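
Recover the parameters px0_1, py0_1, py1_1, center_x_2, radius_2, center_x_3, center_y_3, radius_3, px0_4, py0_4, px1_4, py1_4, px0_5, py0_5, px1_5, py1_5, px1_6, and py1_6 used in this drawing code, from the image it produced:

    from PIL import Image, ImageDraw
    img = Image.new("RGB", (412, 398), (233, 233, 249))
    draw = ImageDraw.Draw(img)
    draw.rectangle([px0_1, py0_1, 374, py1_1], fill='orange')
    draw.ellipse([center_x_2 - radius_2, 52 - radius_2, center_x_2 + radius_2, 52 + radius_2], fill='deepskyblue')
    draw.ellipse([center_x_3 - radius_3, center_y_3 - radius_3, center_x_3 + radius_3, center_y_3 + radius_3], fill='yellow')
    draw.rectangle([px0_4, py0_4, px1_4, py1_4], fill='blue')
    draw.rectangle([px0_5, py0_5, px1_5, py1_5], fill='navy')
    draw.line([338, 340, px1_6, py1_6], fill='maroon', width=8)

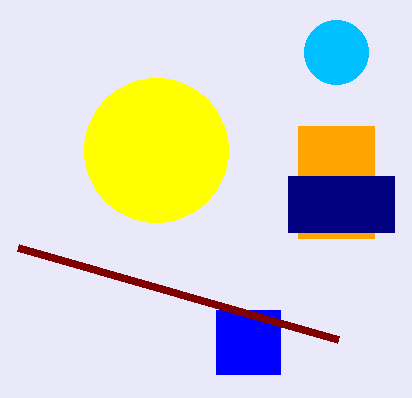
px0_1 = 298; py0_1 = 126; py1_1 = 238; center_x_2 = 336; radius_2 = 32; center_x_3 = 156; center_y_3 = 150; radius_3 = 72; px0_4 = 216; py0_4 = 310; px1_4 = 280; py1_4 = 374; px0_5 = 288; py0_5 = 176; px1_5 = 394; py1_5 = 232; px1_6 = 18; py1_6 = 248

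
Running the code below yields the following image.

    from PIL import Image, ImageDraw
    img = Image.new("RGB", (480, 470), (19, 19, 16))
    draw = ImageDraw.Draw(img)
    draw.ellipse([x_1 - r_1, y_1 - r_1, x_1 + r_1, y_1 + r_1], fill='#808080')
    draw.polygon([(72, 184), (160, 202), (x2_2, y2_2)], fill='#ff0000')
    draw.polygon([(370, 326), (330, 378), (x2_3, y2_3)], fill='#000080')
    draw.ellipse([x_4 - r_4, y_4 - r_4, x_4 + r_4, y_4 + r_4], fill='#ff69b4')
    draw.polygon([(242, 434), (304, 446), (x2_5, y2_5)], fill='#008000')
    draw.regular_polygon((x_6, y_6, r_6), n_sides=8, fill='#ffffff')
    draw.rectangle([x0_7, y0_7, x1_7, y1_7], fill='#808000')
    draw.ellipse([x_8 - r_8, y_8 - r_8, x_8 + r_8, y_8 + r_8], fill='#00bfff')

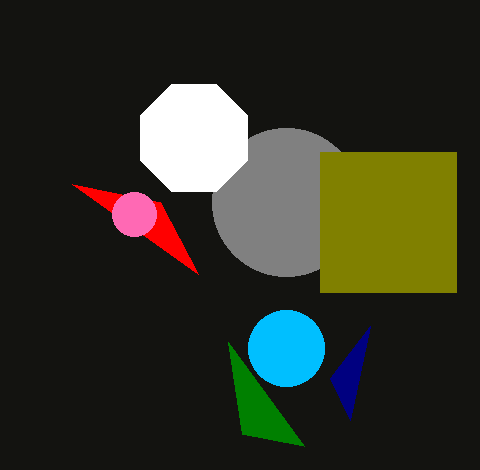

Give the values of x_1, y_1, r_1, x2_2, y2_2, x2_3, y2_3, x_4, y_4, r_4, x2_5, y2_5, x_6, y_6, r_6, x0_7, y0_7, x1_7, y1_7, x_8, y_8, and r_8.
x_1 = 286
y_1 = 202
r_1 = 74
x2_2 = 198
y2_2 = 274
x2_3 = 350
y2_3 = 420
x_4 = 134
y_4 = 214
r_4 = 22
x2_5 = 228
y2_5 = 342
x_6 = 194
y_6 = 138
r_6 = 58
x0_7 = 320
y0_7 = 152
x1_7 = 456
y1_7 = 292
x_8 = 286
y_8 = 348
r_8 = 38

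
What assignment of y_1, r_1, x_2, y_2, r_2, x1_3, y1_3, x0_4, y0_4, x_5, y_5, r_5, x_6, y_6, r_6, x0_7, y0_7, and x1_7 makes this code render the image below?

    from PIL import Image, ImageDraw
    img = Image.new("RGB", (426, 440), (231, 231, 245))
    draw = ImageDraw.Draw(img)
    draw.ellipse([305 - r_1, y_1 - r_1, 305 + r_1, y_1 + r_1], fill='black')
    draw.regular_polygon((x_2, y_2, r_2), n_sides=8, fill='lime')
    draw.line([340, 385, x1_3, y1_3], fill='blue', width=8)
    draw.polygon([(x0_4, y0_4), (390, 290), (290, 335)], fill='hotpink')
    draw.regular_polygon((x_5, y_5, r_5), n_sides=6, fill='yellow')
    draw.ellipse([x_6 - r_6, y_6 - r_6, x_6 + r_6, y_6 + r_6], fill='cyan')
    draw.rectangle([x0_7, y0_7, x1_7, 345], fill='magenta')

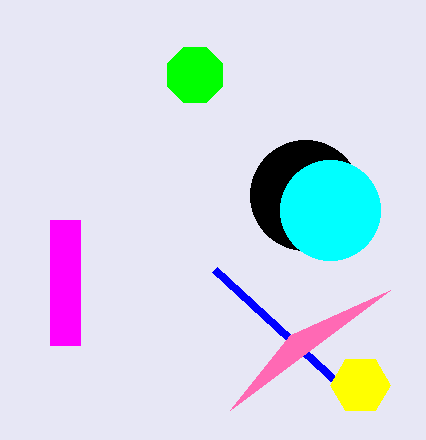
y_1 = 195; r_1 = 55; x_2 = 195; y_2 = 75; r_2 = 30; x1_3 = 215; y1_3 = 270; x0_4 = 230; y0_4 = 410; x_5 = 360; y_5 = 385; r_5 = 30; x_6 = 330; y_6 = 210; r_6 = 50; x0_7 = 50; y0_7 = 220; x1_7 = 80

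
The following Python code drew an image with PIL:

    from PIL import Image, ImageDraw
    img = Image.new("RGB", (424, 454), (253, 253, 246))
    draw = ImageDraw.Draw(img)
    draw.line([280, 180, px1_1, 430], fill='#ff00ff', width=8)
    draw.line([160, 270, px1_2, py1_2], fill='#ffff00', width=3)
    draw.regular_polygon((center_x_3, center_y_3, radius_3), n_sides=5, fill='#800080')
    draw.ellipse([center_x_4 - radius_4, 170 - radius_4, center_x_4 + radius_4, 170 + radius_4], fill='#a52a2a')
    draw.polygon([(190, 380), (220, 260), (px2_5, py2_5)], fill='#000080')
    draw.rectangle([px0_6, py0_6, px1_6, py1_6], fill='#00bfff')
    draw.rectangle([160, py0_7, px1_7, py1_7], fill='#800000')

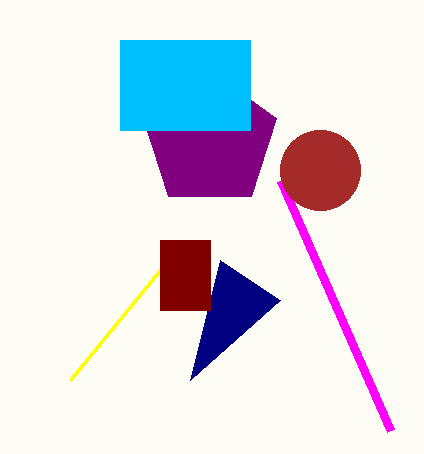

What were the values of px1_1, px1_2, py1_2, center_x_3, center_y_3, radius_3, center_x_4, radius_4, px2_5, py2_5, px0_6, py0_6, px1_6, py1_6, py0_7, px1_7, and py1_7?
px1_1 = 390, px1_2 = 70, py1_2 = 380, center_x_3 = 210, center_y_3 = 140, radius_3 = 70, center_x_4 = 320, radius_4 = 40, px2_5 = 280, py2_5 = 300, px0_6 = 120, py0_6 = 40, px1_6 = 250, py1_6 = 130, py0_7 = 240, px1_7 = 210, py1_7 = 310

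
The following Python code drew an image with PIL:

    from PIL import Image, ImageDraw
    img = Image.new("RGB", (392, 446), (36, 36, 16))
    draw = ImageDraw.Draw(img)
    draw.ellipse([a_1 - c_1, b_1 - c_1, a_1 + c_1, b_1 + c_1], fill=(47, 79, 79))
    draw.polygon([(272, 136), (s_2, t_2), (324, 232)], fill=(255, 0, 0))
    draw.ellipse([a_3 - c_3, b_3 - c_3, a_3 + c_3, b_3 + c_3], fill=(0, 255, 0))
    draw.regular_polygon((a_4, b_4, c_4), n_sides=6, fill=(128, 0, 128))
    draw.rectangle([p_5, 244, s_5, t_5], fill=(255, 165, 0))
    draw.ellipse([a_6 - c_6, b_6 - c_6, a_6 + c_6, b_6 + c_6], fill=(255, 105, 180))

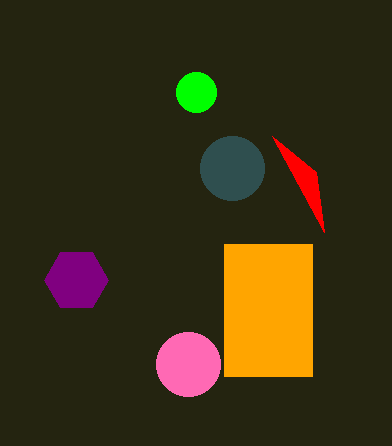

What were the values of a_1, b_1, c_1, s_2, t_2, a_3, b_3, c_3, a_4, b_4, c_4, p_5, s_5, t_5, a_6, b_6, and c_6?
a_1 = 232
b_1 = 168
c_1 = 32
s_2 = 316
t_2 = 172
a_3 = 196
b_3 = 92
c_3 = 20
a_4 = 76
b_4 = 280
c_4 = 32
p_5 = 224
s_5 = 312
t_5 = 376
a_6 = 188
b_6 = 364
c_6 = 32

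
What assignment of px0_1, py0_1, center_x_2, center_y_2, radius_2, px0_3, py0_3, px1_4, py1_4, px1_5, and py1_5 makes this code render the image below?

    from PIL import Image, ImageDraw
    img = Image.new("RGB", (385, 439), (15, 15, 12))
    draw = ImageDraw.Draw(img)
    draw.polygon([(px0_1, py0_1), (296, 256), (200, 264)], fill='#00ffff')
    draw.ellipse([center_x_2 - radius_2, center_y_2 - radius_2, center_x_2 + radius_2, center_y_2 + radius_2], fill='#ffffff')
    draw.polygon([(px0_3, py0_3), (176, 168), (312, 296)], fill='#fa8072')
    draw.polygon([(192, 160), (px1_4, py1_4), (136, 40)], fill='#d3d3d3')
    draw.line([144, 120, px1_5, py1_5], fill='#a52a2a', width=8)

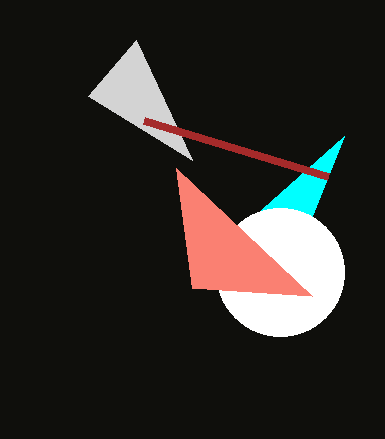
px0_1 = 344; py0_1 = 136; center_x_2 = 280; center_y_2 = 272; radius_2 = 64; px0_3 = 192; py0_3 = 288; px1_4 = 88; py1_4 = 96; px1_5 = 328; py1_5 = 176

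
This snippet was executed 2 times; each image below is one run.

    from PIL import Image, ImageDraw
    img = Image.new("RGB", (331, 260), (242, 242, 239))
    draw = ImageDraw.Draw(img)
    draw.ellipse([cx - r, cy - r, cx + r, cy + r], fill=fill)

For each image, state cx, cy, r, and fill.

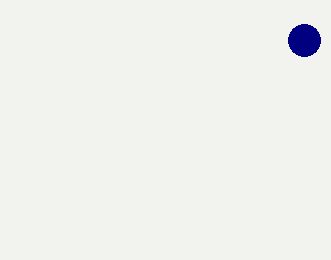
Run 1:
cx = 304
cy = 40
r = 16
fill = 'navy'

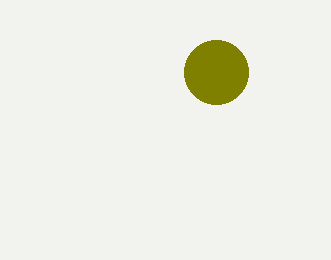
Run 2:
cx = 216
cy = 72
r = 32
fill = 'olive'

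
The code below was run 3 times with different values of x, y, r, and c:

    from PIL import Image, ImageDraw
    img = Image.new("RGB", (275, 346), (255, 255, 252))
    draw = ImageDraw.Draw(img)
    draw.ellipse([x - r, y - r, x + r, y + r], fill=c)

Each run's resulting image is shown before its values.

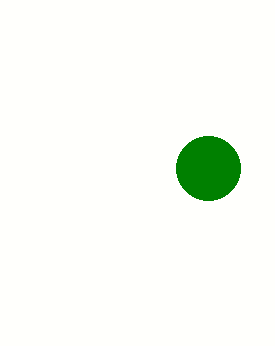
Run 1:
x = 208, y = 168, r = 32, c = 'green'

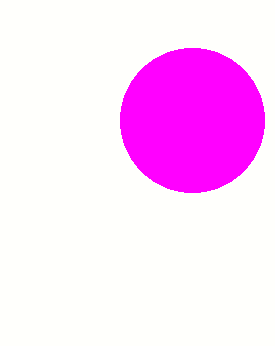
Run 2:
x = 192; y = 120; r = 72; c = 'magenta'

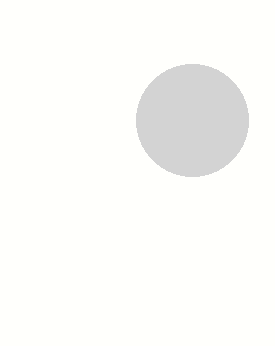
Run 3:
x = 192; y = 120; r = 56; c = 'lightgray'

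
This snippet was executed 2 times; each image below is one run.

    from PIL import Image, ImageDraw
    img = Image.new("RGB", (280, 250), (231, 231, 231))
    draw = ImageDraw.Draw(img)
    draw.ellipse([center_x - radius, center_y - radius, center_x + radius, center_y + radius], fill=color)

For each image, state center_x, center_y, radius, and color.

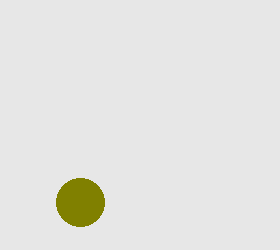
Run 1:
center_x = 80; center_y = 202; radius = 24; color = 'olive'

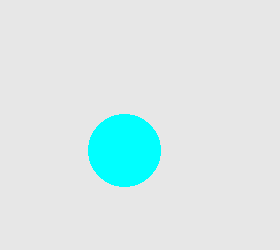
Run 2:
center_x = 124
center_y = 150
radius = 36
color = 'cyan'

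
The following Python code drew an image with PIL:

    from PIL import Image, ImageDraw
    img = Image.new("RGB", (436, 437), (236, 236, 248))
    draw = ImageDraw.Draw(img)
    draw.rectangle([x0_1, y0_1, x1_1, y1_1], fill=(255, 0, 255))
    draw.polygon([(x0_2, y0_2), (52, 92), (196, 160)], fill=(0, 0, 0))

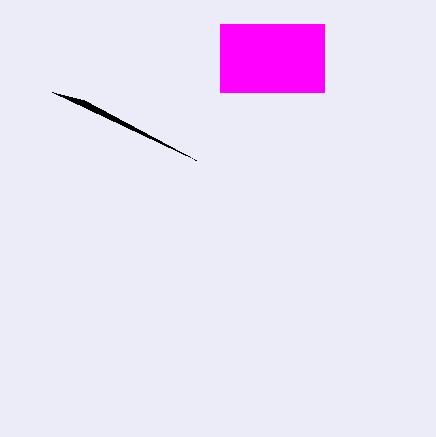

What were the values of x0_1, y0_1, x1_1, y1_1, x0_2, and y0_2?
x0_1 = 220
y0_1 = 24
x1_1 = 324
y1_1 = 92
x0_2 = 84
y0_2 = 100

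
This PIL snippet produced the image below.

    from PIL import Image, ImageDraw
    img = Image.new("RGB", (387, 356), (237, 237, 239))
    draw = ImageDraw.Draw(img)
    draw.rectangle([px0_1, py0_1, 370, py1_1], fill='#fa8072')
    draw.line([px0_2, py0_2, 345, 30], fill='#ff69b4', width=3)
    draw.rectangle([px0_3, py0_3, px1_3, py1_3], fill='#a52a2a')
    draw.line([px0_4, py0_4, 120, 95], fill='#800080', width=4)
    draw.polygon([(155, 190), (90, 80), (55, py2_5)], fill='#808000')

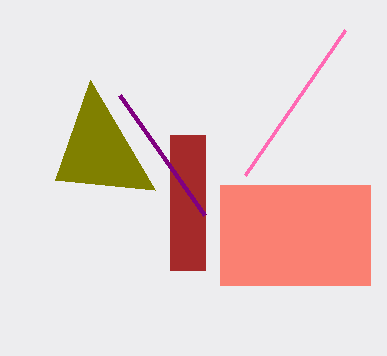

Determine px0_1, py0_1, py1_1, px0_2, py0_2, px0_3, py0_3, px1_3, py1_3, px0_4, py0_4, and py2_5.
px0_1 = 220; py0_1 = 185; py1_1 = 285; px0_2 = 245; py0_2 = 175; px0_3 = 170; py0_3 = 135; px1_3 = 205; py1_3 = 270; px0_4 = 205; py0_4 = 215; py2_5 = 180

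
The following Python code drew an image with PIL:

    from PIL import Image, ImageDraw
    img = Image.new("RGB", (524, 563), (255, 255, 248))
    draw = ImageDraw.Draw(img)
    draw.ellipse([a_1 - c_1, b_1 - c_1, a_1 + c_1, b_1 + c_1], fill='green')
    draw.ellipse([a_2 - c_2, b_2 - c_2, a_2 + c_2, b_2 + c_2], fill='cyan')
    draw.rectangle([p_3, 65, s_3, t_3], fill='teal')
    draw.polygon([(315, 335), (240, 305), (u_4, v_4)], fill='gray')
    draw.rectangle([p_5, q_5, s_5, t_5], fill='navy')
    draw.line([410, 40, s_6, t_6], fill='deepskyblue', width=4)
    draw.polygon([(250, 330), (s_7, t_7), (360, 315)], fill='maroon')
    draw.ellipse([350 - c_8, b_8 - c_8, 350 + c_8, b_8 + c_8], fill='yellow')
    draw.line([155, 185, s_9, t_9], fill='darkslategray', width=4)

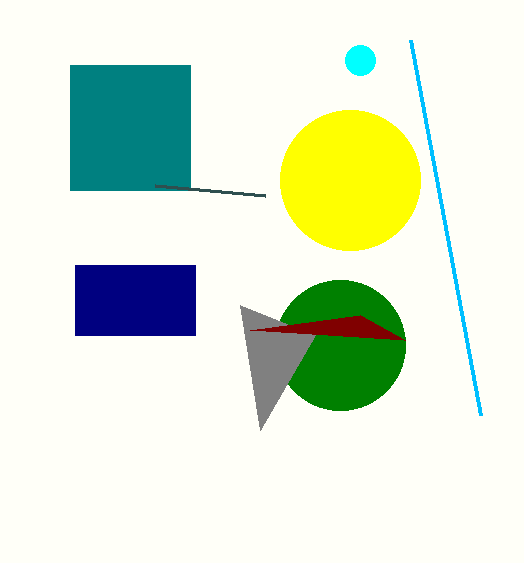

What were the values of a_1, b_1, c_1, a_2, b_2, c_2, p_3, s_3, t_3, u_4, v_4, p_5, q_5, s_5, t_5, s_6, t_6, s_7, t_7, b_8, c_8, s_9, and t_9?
a_1 = 340, b_1 = 345, c_1 = 65, a_2 = 360, b_2 = 60, c_2 = 15, p_3 = 70, s_3 = 190, t_3 = 190, u_4 = 260, v_4 = 430, p_5 = 75, q_5 = 265, s_5 = 195, t_5 = 335, s_6 = 480, t_6 = 415, s_7 = 405, t_7 = 340, b_8 = 180, c_8 = 70, s_9 = 265, t_9 = 195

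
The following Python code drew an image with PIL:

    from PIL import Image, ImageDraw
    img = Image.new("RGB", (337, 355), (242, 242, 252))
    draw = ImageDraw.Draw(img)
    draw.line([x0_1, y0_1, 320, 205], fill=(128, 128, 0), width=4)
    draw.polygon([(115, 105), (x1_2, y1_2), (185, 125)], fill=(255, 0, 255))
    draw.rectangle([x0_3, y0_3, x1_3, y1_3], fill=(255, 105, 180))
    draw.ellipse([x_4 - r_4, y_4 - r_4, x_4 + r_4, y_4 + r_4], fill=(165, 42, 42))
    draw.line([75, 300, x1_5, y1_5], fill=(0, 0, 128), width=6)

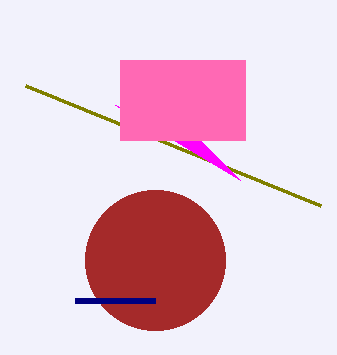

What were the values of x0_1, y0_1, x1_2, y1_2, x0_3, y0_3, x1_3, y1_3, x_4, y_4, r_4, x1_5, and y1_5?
x0_1 = 25, y0_1 = 85, x1_2 = 240, y1_2 = 180, x0_3 = 120, y0_3 = 60, x1_3 = 245, y1_3 = 140, x_4 = 155, y_4 = 260, r_4 = 70, x1_5 = 155, y1_5 = 300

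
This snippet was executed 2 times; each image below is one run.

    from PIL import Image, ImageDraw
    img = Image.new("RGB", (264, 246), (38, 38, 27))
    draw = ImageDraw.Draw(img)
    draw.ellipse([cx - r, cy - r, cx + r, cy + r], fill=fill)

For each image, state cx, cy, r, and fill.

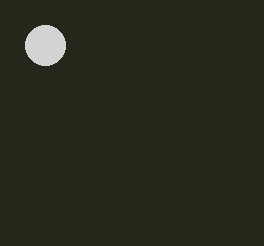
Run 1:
cx = 45; cy = 45; r = 20; fill = 'lightgray'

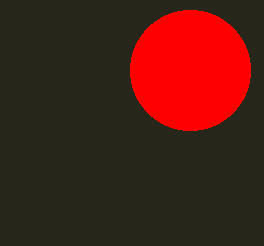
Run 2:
cx = 190; cy = 70; r = 60; fill = 'red'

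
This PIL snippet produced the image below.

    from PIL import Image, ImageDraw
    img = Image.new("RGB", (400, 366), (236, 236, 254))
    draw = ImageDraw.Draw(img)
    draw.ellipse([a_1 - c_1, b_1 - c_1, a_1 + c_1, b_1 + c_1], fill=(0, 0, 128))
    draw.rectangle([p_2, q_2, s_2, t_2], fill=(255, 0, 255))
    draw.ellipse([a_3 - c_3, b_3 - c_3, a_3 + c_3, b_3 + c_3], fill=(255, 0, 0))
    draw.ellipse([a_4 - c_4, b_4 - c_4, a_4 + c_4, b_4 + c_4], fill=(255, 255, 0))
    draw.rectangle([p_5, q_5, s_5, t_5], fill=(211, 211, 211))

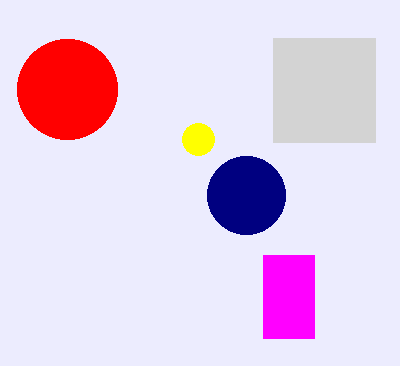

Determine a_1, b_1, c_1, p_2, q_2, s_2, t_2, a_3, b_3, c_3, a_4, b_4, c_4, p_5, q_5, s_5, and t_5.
a_1 = 246; b_1 = 195; c_1 = 39; p_2 = 263; q_2 = 255; s_2 = 314; t_2 = 338; a_3 = 67; b_3 = 89; c_3 = 50; a_4 = 198; b_4 = 139; c_4 = 16; p_5 = 273; q_5 = 38; s_5 = 375; t_5 = 142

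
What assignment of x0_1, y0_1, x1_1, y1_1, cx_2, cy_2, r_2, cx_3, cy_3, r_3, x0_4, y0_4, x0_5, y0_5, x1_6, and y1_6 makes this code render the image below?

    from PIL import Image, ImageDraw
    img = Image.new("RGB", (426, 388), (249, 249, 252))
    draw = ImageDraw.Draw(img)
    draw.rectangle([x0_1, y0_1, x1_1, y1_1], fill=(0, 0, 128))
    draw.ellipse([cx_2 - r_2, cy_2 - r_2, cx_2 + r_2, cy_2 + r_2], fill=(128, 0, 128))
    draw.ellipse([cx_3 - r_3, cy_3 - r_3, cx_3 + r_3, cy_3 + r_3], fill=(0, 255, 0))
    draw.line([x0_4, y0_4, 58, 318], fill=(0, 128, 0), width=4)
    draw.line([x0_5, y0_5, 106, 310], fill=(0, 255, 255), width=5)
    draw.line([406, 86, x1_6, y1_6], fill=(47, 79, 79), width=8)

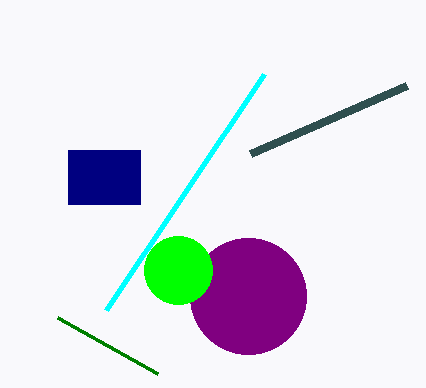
x0_1 = 68; y0_1 = 150; x1_1 = 140; y1_1 = 204; cx_2 = 248; cy_2 = 296; r_2 = 58; cx_3 = 178; cy_3 = 270; r_3 = 34; x0_4 = 158; y0_4 = 374; x0_5 = 264; y0_5 = 74; x1_6 = 250; y1_6 = 154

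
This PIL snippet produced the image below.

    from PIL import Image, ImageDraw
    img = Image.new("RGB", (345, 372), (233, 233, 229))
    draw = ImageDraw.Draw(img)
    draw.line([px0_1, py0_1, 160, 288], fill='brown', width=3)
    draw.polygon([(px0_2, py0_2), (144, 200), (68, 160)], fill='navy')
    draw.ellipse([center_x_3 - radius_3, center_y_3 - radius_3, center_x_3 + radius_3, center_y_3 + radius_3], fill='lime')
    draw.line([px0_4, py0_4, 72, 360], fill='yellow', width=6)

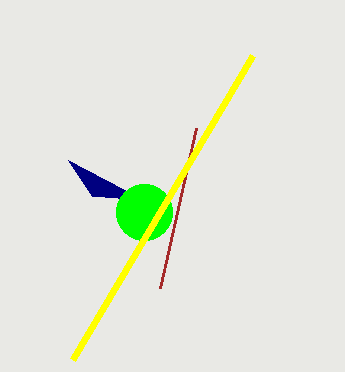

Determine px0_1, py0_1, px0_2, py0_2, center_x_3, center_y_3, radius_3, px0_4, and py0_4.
px0_1 = 196; py0_1 = 128; px0_2 = 92; py0_2 = 196; center_x_3 = 144; center_y_3 = 212; radius_3 = 28; px0_4 = 252; py0_4 = 56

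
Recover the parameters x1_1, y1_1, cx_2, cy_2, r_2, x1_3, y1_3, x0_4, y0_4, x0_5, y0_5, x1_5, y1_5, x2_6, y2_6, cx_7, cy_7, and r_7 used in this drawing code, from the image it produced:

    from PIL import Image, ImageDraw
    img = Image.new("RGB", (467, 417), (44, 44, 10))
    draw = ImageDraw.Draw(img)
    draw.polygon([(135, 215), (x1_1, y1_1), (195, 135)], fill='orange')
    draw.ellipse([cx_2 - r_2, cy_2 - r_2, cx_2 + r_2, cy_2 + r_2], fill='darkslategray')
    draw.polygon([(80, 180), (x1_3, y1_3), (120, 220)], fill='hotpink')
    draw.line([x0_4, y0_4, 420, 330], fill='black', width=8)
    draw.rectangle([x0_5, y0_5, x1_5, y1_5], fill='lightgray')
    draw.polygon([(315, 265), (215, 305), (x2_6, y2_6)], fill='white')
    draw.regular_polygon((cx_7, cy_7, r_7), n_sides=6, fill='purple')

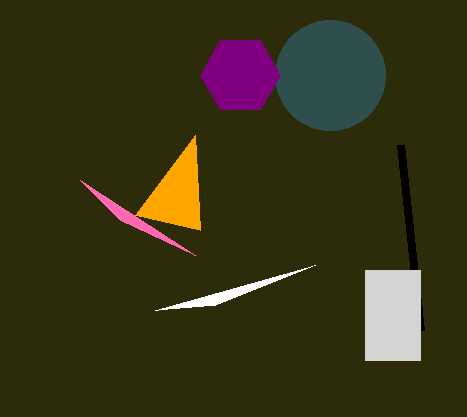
x1_1 = 200, y1_1 = 230, cx_2 = 330, cy_2 = 75, r_2 = 55, x1_3 = 195, y1_3 = 255, x0_4 = 400, y0_4 = 145, x0_5 = 365, y0_5 = 270, x1_5 = 420, y1_5 = 360, x2_6 = 155, y2_6 = 310, cx_7 = 240, cy_7 = 75, r_7 = 40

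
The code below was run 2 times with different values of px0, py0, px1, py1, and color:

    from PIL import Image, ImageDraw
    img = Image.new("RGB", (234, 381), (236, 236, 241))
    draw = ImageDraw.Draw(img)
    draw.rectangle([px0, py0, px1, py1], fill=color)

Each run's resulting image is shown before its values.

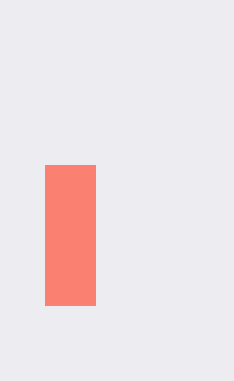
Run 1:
px0 = 45; py0 = 165; px1 = 95; py1 = 305; color = 'salmon'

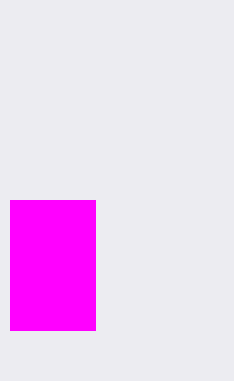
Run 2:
px0 = 10
py0 = 200
px1 = 95
py1 = 330
color = 'magenta'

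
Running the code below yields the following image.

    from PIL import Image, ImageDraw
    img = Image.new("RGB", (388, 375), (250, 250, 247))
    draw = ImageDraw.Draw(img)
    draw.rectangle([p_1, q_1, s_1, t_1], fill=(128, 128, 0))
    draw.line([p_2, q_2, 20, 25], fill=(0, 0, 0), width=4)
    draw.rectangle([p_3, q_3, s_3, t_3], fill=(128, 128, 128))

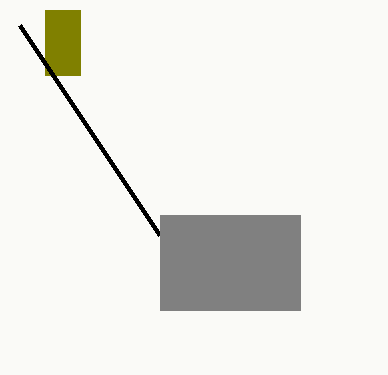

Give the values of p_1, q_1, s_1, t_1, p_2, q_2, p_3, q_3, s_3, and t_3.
p_1 = 45
q_1 = 10
s_1 = 80
t_1 = 75
p_2 = 160
q_2 = 235
p_3 = 160
q_3 = 215
s_3 = 300
t_3 = 310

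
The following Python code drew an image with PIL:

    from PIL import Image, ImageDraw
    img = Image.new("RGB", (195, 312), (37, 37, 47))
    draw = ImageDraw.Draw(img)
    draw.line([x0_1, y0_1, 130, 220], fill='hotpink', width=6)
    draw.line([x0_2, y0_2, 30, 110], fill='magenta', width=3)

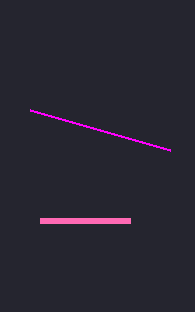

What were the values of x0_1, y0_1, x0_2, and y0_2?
x0_1 = 40
y0_1 = 220
x0_2 = 170
y0_2 = 150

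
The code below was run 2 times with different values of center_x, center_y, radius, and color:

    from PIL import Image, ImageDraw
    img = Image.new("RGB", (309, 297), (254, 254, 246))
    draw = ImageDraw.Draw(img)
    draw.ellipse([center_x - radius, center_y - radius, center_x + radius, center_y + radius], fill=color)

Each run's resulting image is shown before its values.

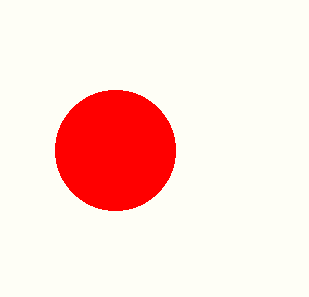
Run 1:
center_x = 115; center_y = 150; radius = 60; color = 'red'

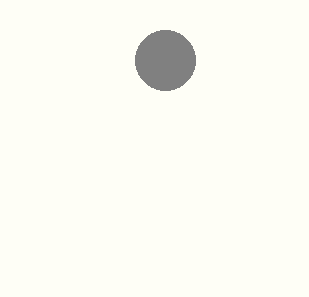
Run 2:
center_x = 165
center_y = 60
radius = 30
color = 'gray'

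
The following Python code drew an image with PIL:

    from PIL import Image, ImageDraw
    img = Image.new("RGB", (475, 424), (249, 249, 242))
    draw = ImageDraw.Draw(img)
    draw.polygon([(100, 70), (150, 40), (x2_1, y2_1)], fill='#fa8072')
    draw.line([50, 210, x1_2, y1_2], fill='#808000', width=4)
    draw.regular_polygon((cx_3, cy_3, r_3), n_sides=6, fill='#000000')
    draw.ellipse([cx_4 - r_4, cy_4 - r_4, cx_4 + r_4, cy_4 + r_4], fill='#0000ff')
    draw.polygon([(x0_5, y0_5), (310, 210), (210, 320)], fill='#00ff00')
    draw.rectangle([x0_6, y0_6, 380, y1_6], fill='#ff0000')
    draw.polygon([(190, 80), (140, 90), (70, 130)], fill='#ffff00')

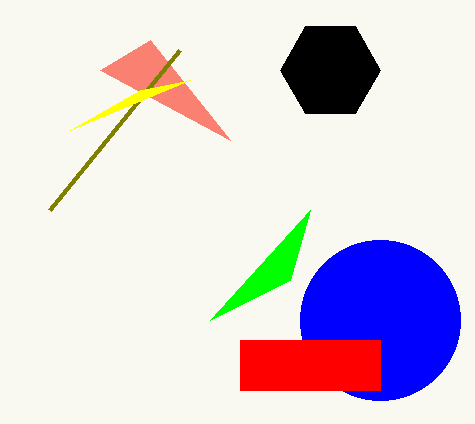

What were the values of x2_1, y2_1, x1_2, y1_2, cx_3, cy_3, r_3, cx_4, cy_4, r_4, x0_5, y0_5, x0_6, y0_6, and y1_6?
x2_1 = 230; y2_1 = 140; x1_2 = 180; y1_2 = 50; cx_3 = 330; cy_3 = 70; r_3 = 50; cx_4 = 380; cy_4 = 320; r_4 = 80; x0_5 = 290; y0_5 = 280; x0_6 = 240; y0_6 = 340; y1_6 = 390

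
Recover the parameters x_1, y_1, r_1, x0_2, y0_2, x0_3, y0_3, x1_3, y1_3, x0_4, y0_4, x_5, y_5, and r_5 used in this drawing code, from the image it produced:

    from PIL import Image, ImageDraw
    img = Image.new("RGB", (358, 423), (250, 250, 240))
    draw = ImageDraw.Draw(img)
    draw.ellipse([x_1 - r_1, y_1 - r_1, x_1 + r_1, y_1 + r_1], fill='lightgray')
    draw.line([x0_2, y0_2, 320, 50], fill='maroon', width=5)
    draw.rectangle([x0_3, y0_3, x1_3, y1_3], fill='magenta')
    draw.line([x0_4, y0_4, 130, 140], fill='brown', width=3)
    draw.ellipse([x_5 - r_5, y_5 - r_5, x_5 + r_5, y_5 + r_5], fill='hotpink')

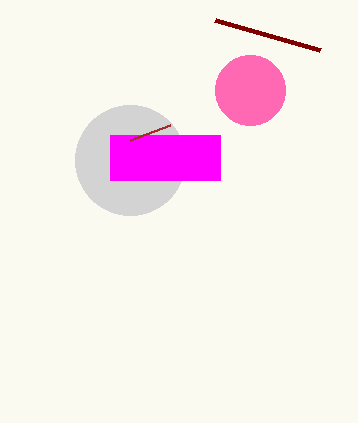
x_1 = 130; y_1 = 160; r_1 = 55; x0_2 = 215; y0_2 = 20; x0_3 = 110; y0_3 = 135; x1_3 = 220; y1_3 = 180; x0_4 = 170; y0_4 = 125; x_5 = 250; y_5 = 90; r_5 = 35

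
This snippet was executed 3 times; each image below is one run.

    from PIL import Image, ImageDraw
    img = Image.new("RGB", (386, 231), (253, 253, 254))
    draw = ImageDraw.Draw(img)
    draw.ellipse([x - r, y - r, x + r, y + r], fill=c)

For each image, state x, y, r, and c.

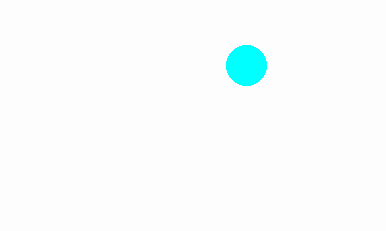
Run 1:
x = 246, y = 65, r = 20, c = 'cyan'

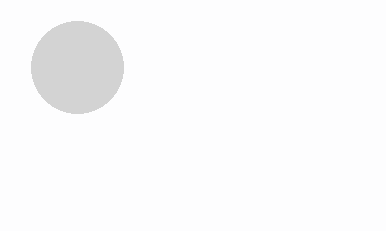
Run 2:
x = 77
y = 67
r = 46
c = 'lightgray'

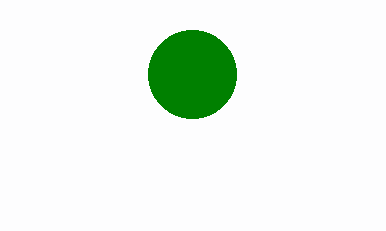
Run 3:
x = 192
y = 74
r = 44
c = 'green'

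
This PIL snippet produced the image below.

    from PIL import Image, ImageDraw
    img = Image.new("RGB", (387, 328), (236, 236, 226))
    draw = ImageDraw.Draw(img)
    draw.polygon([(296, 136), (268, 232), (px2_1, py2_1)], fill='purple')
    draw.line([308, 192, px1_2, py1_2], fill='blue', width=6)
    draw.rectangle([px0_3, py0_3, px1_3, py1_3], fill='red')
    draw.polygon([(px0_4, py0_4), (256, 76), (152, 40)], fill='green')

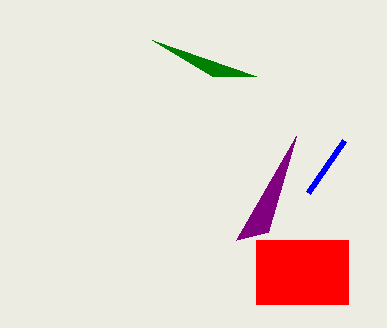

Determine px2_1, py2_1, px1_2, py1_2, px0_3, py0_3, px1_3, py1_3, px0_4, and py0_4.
px2_1 = 236; py2_1 = 240; px1_2 = 344; py1_2 = 140; px0_3 = 256; py0_3 = 240; px1_3 = 348; py1_3 = 304; px0_4 = 212; py0_4 = 76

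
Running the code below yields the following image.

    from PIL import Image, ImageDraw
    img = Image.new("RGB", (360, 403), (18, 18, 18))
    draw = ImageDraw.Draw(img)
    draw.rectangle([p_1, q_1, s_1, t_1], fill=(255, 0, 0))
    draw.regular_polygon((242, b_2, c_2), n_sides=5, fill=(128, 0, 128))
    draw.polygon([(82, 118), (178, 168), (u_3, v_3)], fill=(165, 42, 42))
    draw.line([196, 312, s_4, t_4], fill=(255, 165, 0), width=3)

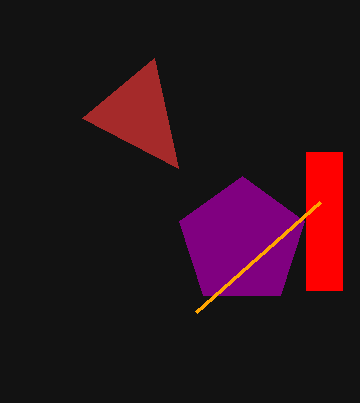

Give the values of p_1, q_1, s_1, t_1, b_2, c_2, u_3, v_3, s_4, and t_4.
p_1 = 306, q_1 = 152, s_1 = 342, t_1 = 290, b_2 = 242, c_2 = 66, u_3 = 154, v_3 = 58, s_4 = 320, t_4 = 202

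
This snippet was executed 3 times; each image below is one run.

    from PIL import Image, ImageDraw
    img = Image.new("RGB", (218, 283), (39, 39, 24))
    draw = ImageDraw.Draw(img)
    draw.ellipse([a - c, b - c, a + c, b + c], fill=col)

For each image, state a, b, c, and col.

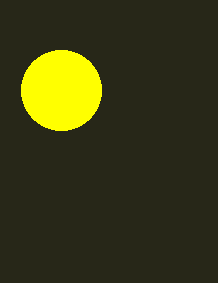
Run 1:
a = 61, b = 90, c = 40, col = 'yellow'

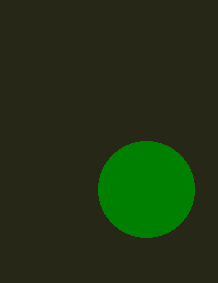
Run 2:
a = 146; b = 189; c = 48; col = 'green'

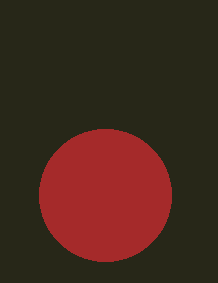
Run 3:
a = 105; b = 195; c = 66; col = 'brown'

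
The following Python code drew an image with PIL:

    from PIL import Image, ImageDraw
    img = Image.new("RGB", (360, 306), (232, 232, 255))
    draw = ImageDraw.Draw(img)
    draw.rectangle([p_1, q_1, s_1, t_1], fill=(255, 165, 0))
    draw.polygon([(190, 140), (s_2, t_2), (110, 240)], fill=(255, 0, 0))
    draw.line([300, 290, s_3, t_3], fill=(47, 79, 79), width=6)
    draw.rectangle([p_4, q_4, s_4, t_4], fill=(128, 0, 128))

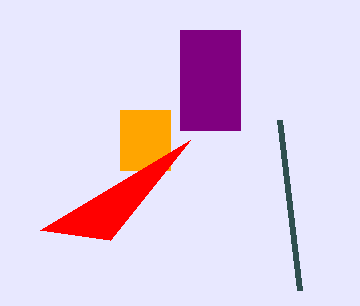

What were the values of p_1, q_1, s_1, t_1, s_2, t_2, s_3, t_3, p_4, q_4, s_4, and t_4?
p_1 = 120; q_1 = 110; s_1 = 170; t_1 = 170; s_2 = 40; t_2 = 230; s_3 = 280; t_3 = 120; p_4 = 180; q_4 = 30; s_4 = 240; t_4 = 130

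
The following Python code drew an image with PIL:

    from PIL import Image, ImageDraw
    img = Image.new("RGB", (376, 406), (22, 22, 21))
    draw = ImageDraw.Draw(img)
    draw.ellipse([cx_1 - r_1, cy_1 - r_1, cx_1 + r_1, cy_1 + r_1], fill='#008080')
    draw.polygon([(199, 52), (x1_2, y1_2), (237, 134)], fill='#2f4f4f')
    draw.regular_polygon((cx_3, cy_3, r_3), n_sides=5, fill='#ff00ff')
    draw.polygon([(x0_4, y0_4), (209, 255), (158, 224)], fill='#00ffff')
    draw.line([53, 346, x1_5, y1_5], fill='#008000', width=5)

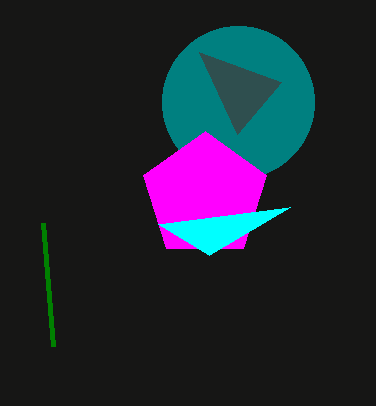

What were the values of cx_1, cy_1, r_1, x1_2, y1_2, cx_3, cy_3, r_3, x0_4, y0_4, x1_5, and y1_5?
cx_1 = 238; cy_1 = 102; r_1 = 76; x1_2 = 281; y1_2 = 82; cx_3 = 205; cy_3 = 196; r_3 = 65; x0_4 = 290; y0_4 = 207; x1_5 = 43; y1_5 = 223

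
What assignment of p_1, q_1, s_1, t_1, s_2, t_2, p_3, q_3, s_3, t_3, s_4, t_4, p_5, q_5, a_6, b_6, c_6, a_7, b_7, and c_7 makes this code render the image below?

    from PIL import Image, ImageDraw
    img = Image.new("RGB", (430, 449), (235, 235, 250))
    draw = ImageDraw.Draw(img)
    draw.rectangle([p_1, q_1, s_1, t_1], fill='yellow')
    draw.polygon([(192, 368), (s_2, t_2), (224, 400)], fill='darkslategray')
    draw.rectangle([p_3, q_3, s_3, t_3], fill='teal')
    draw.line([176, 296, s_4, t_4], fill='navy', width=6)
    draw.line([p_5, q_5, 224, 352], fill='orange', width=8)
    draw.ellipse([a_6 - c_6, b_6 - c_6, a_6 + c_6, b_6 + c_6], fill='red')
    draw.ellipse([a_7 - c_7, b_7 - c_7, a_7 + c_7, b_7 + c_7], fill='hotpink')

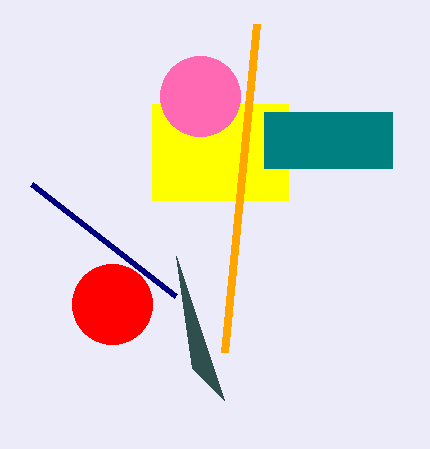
p_1 = 152; q_1 = 104; s_1 = 288; t_1 = 200; s_2 = 176; t_2 = 256; p_3 = 264; q_3 = 112; s_3 = 392; t_3 = 168; s_4 = 32; t_4 = 184; p_5 = 256; q_5 = 24; a_6 = 112; b_6 = 304; c_6 = 40; a_7 = 200; b_7 = 96; c_7 = 40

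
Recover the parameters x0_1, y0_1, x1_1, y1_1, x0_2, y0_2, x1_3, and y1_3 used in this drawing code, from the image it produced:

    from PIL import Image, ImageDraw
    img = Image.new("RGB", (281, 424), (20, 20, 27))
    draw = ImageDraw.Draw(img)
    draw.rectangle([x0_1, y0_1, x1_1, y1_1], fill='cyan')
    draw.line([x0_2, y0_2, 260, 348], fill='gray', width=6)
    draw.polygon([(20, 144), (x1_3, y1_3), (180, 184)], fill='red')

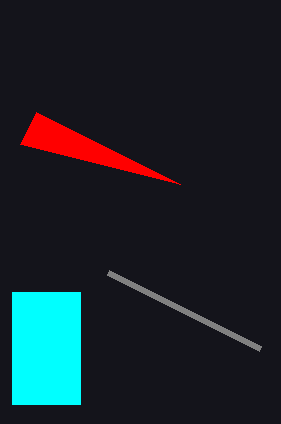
x0_1 = 12, y0_1 = 292, x1_1 = 80, y1_1 = 404, x0_2 = 108, y0_2 = 272, x1_3 = 36, y1_3 = 112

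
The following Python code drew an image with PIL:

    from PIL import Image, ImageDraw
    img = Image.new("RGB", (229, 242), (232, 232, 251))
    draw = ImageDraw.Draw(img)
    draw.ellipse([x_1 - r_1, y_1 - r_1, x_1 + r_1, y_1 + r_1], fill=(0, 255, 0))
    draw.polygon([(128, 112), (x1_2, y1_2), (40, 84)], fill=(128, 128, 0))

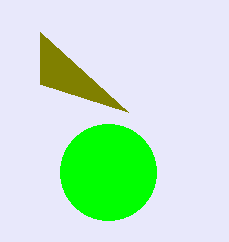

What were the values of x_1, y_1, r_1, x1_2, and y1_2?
x_1 = 108, y_1 = 172, r_1 = 48, x1_2 = 40, y1_2 = 32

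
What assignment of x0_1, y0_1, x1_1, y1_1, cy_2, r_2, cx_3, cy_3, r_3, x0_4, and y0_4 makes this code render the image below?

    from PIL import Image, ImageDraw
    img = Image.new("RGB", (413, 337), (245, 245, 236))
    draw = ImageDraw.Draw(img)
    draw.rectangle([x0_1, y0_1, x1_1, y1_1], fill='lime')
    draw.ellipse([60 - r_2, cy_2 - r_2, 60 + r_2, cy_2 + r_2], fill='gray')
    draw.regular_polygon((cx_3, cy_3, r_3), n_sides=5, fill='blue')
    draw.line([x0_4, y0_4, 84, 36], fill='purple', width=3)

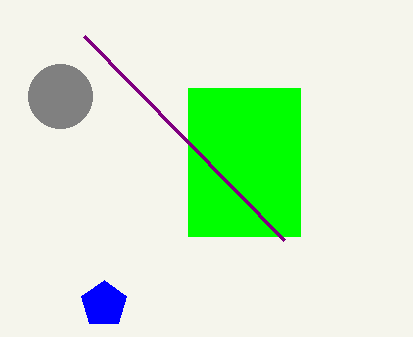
x0_1 = 188
y0_1 = 88
x1_1 = 300
y1_1 = 236
cy_2 = 96
r_2 = 32
cx_3 = 104
cy_3 = 304
r_3 = 24
x0_4 = 284
y0_4 = 240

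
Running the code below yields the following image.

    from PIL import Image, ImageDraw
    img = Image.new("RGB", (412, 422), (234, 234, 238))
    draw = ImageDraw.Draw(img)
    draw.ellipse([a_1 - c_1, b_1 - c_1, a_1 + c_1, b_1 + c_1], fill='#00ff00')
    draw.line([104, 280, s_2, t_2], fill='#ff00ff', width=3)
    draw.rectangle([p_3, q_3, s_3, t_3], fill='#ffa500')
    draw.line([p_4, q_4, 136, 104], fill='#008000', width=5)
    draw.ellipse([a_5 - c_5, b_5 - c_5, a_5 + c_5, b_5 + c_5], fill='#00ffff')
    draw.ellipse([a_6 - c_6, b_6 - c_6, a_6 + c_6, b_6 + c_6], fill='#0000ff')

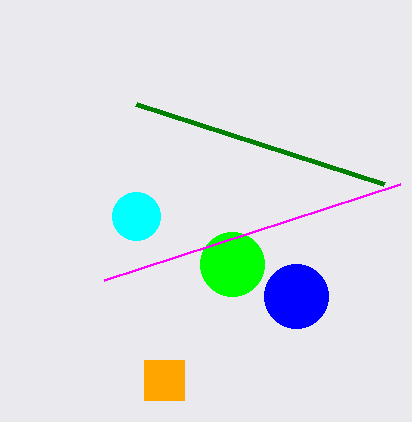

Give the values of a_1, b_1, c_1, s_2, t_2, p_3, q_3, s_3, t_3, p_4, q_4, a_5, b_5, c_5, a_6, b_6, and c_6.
a_1 = 232
b_1 = 264
c_1 = 32
s_2 = 400
t_2 = 184
p_3 = 144
q_3 = 360
s_3 = 184
t_3 = 400
p_4 = 384
q_4 = 184
a_5 = 136
b_5 = 216
c_5 = 24
a_6 = 296
b_6 = 296
c_6 = 32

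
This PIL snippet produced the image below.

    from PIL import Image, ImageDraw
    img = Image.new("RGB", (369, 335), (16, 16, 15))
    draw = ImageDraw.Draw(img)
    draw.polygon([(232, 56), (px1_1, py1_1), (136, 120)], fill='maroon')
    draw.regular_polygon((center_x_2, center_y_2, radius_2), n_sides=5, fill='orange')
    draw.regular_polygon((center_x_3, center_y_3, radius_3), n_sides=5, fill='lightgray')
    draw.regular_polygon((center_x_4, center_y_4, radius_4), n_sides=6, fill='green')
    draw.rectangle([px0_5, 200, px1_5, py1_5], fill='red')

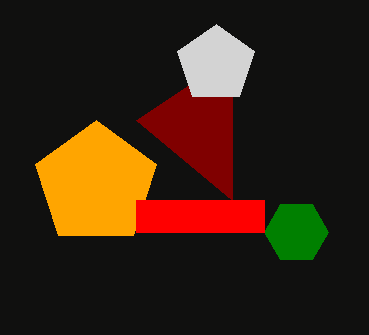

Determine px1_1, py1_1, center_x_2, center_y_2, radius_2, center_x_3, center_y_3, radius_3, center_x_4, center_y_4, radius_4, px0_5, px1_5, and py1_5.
px1_1 = 232, py1_1 = 200, center_x_2 = 96, center_y_2 = 184, radius_2 = 64, center_x_3 = 216, center_y_3 = 64, radius_3 = 40, center_x_4 = 296, center_y_4 = 232, radius_4 = 32, px0_5 = 136, px1_5 = 264, py1_5 = 232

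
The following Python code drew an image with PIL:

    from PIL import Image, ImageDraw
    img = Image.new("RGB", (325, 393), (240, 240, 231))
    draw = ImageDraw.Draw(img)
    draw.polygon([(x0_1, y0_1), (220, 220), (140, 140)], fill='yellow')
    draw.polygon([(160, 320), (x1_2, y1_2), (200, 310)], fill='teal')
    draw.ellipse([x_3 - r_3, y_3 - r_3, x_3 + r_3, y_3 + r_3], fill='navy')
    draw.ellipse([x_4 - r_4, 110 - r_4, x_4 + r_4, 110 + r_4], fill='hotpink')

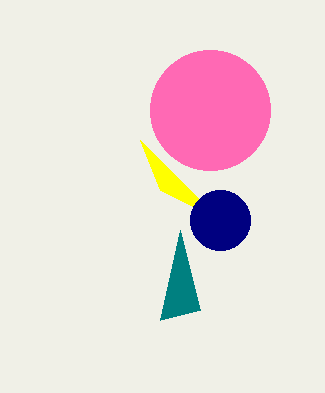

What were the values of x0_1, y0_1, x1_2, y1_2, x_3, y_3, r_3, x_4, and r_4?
x0_1 = 160, y0_1 = 190, x1_2 = 180, y1_2 = 230, x_3 = 220, y_3 = 220, r_3 = 30, x_4 = 210, r_4 = 60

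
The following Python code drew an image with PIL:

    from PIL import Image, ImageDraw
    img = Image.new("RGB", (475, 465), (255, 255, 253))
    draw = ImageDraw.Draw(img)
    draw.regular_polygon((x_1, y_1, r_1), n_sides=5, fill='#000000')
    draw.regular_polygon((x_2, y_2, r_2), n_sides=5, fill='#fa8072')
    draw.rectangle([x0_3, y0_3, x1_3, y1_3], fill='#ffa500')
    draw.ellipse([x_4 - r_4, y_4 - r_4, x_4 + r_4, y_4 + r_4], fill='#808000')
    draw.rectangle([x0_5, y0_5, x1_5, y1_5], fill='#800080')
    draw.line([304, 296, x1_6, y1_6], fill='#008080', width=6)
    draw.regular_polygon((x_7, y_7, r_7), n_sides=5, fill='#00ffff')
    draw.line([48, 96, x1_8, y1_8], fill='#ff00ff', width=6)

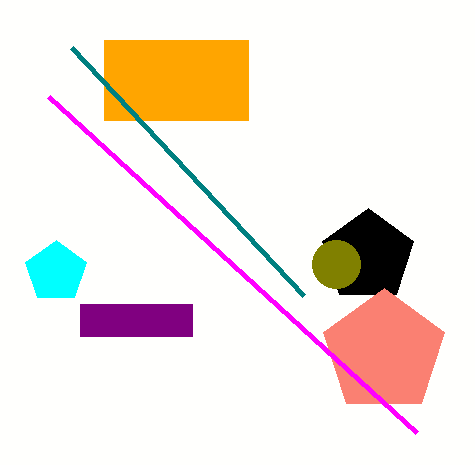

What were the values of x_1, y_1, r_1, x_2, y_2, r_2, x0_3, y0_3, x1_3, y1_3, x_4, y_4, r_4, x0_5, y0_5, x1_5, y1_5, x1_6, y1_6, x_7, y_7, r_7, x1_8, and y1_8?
x_1 = 368
y_1 = 256
r_1 = 48
x_2 = 384
y_2 = 352
r_2 = 64
x0_3 = 104
y0_3 = 40
x1_3 = 248
y1_3 = 120
x_4 = 336
y_4 = 264
r_4 = 24
x0_5 = 80
y0_5 = 304
x1_5 = 192
y1_5 = 336
x1_6 = 72
y1_6 = 48
x_7 = 56
y_7 = 272
r_7 = 32
x1_8 = 416
y1_8 = 432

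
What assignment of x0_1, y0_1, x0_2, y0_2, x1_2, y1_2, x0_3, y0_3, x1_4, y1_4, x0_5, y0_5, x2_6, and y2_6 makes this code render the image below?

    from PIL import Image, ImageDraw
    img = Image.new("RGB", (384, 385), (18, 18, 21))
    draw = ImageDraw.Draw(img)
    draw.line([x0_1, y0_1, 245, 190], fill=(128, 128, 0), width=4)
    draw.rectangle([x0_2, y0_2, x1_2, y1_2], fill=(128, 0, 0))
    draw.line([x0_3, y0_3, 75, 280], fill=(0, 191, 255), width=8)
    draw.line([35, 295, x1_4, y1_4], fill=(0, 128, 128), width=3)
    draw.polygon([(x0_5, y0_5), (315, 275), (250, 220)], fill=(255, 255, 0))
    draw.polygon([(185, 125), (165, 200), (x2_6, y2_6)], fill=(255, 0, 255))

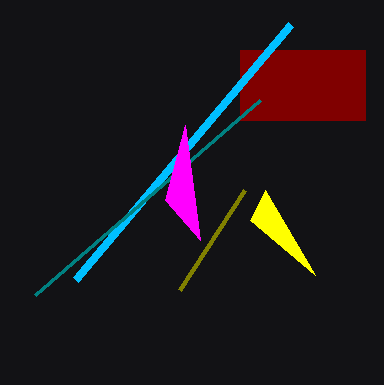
x0_1 = 180
y0_1 = 290
x0_2 = 240
y0_2 = 50
x1_2 = 365
y1_2 = 120
x0_3 = 290
y0_3 = 25
x1_4 = 260
y1_4 = 100
x0_5 = 265
y0_5 = 190
x2_6 = 200
y2_6 = 240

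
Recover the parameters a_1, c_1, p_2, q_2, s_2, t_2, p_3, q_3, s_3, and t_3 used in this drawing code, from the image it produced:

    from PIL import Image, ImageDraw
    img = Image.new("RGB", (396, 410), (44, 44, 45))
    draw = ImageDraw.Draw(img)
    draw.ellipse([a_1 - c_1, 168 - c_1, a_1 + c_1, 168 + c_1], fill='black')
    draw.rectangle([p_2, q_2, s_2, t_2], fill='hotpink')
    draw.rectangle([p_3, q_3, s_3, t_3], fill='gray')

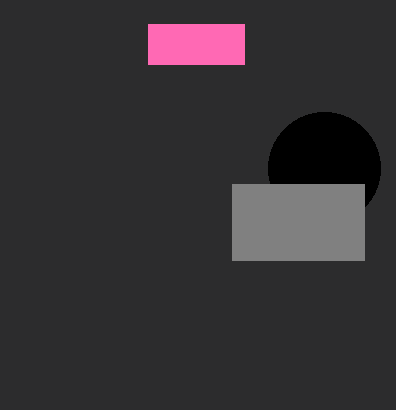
a_1 = 324; c_1 = 56; p_2 = 148; q_2 = 24; s_2 = 244; t_2 = 64; p_3 = 232; q_3 = 184; s_3 = 364; t_3 = 260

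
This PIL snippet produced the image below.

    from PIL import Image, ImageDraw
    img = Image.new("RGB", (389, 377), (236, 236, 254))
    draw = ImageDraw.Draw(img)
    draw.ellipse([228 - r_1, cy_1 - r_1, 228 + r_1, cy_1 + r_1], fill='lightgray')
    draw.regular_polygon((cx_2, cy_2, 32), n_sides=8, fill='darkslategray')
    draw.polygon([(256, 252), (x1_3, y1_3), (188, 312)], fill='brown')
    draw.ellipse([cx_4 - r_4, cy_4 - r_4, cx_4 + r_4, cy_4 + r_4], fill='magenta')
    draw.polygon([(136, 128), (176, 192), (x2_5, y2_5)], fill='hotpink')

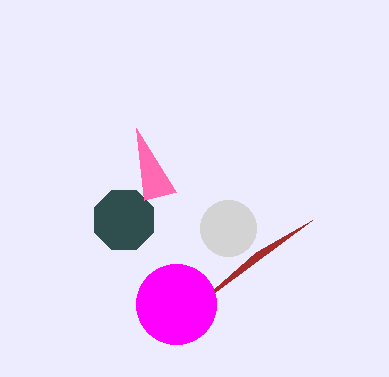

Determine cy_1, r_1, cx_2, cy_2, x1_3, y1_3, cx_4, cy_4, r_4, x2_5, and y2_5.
cy_1 = 228; r_1 = 28; cx_2 = 124; cy_2 = 220; x1_3 = 312; y1_3 = 220; cx_4 = 176; cy_4 = 304; r_4 = 40; x2_5 = 144; y2_5 = 200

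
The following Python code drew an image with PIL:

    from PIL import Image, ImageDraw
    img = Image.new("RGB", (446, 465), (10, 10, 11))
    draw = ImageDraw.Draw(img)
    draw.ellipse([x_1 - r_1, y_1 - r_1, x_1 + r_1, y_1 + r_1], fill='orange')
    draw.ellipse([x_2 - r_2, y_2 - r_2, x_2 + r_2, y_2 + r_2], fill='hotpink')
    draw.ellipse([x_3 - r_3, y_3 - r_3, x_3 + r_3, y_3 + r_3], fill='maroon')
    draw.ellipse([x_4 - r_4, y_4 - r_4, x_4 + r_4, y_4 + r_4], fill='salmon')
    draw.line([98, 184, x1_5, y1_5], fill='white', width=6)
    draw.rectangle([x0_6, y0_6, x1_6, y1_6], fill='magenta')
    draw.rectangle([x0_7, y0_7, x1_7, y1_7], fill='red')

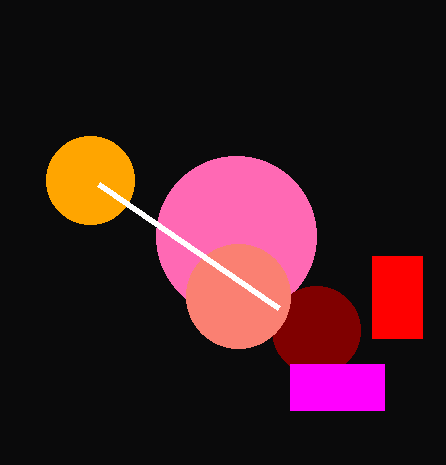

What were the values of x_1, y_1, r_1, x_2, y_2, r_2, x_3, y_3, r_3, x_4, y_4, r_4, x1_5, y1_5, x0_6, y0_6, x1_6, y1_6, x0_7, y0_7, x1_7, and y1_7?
x_1 = 90
y_1 = 180
r_1 = 44
x_2 = 236
y_2 = 236
r_2 = 80
x_3 = 316
y_3 = 330
r_3 = 44
x_4 = 238
y_4 = 296
r_4 = 52
x1_5 = 278
y1_5 = 308
x0_6 = 290
y0_6 = 364
x1_6 = 384
y1_6 = 410
x0_7 = 372
y0_7 = 256
x1_7 = 422
y1_7 = 338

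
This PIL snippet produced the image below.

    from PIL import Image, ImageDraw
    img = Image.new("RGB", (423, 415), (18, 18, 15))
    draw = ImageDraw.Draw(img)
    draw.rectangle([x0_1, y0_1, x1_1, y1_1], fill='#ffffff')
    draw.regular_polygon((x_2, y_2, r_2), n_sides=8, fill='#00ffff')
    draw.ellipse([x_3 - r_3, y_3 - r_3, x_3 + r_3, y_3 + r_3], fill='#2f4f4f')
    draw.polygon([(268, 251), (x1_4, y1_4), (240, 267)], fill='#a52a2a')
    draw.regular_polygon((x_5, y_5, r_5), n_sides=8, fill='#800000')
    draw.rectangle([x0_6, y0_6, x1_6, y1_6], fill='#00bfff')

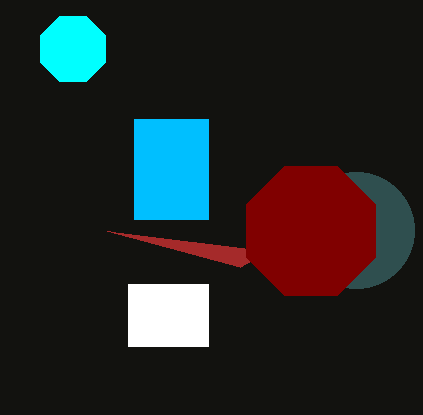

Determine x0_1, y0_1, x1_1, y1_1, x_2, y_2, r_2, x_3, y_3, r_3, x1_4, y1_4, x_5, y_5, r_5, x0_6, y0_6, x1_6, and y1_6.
x0_1 = 128
y0_1 = 284
x1_1 = 208
y1_1 = 346
x_2 = 73
y_2 = 49
r_2 = 35
x_3 = 356
y_3 = 230
r_3 = 58
x1_4 = 107
y1_4 = 231
x_5 = 311
y_5 = 231
r_5 = 70
x0_6 = 134
y0_6 = 119
x1_6 = 208
y1_6 = 219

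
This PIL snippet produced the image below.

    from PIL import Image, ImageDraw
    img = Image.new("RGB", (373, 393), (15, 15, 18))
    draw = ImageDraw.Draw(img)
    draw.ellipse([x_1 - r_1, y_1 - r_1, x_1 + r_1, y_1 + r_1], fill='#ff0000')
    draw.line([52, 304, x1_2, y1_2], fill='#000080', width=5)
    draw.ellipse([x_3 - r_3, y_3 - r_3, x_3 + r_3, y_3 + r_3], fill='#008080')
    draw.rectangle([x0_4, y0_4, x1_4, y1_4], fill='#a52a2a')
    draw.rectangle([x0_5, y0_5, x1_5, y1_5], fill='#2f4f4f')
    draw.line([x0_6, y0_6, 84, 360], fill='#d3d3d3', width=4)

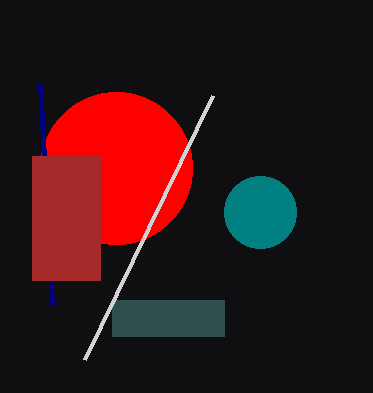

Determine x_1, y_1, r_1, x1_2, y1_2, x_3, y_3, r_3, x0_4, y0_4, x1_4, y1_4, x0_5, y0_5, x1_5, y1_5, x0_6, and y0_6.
x_1 = 116, y_1 = 168, r_1 = 76, x1_2 = 40, y1_2 = 84, x_3 = 260, y_3 = 212, r_3 = 36, x0_4 = 32, y0_4 = 156, x1_4 = 100, y1_4 = 280, x0_5 = 112, y0_5 = 300, x1_5 = 224, y1_5 = 336, x0_6 = 212, y0_6 = 96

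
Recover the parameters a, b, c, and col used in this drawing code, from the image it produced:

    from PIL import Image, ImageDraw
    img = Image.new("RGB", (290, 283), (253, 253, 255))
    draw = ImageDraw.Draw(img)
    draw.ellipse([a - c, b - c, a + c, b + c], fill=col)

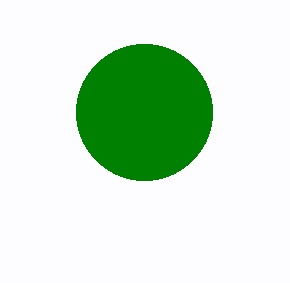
a = 144
b = 112
c = 68
col = 'green'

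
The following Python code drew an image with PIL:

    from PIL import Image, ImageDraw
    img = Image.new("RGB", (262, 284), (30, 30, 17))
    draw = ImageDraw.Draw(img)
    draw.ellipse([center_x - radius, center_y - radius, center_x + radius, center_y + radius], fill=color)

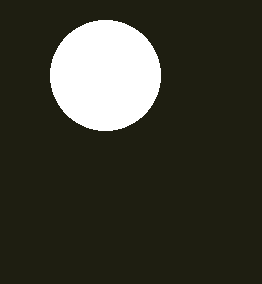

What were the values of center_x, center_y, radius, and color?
center_x = 105
center_y = 75
radius = 55
color = 'white'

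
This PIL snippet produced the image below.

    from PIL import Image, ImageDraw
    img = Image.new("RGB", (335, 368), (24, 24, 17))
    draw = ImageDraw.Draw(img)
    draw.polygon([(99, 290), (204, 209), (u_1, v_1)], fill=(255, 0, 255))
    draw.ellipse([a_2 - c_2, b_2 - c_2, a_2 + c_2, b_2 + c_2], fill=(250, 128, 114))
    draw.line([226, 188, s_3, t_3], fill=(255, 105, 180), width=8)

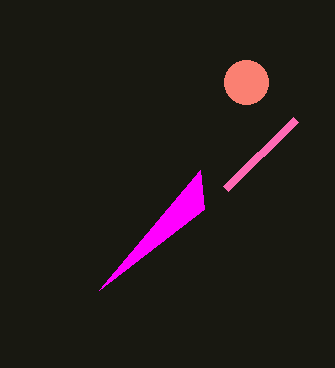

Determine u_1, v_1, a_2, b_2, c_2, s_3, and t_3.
u_1 = 200
v_1 = 170
a_2 = 246
b_2 = 82
c_2 = 22
s_3 = 296
t_3 = 119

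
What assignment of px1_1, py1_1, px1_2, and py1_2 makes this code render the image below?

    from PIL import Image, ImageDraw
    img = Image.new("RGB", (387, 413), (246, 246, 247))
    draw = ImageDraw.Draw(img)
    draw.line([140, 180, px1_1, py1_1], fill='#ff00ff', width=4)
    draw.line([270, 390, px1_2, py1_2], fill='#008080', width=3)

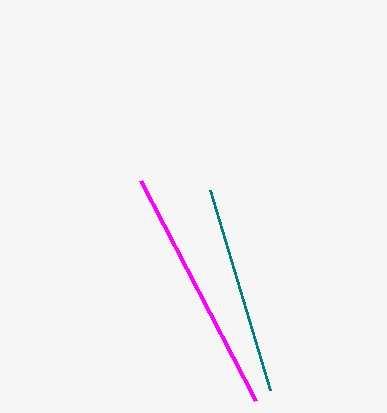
px1_1 = 255, py1_1 = 400, px1_2 = 210, py1_2 = 190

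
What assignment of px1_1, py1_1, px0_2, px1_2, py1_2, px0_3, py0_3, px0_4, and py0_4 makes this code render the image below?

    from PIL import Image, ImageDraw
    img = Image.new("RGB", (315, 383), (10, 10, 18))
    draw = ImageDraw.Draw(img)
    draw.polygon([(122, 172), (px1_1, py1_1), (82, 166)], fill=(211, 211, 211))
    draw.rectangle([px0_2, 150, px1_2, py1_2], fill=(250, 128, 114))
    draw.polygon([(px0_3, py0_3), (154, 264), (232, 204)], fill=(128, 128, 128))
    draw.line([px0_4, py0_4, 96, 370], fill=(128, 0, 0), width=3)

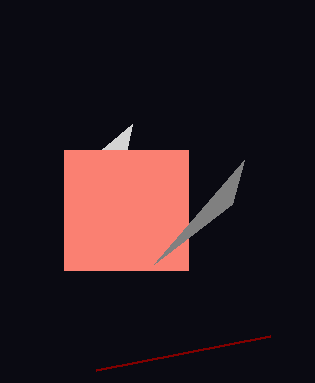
px1_1 = 132, py1_1 = 124, px0_2 = 64, px1_2 = 188, py1_2 = 270, px0_3 = 244, py0_3 = 160, px0_4 = 270, py0_4 = 336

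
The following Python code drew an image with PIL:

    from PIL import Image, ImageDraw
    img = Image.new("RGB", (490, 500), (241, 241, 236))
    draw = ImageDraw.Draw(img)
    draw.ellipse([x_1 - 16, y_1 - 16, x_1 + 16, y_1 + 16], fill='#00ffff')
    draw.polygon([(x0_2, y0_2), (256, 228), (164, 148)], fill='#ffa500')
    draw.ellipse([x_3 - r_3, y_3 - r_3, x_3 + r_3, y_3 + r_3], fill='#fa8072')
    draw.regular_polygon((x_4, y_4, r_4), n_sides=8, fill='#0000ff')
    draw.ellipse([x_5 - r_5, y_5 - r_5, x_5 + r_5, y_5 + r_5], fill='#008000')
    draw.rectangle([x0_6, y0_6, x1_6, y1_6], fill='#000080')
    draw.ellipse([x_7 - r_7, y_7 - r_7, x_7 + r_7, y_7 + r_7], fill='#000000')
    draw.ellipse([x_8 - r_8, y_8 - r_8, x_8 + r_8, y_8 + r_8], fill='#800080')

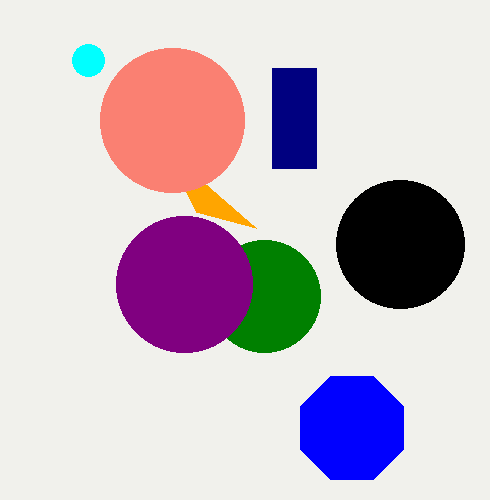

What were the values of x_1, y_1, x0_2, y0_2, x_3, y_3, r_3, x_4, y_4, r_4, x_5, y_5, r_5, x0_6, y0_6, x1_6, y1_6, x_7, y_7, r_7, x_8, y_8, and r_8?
x_1 = 88
y_1 = 60
x0_2 = 196
y0_2 = 212
x_3 = 172
y_3 = 120
r_3 = 72
x_4 = 352
y_4 = 428
r_4 = 56
x_5 = 264
y_5 = 296
r_5 = 56
x0_6 = 272
y0_6 = 68
x1_6 = 316
y1_6 = 168
x_7 = 400
y_7 = 244
r_7 = 64
x_8 = 184
y_8 = 284
r_8 = 68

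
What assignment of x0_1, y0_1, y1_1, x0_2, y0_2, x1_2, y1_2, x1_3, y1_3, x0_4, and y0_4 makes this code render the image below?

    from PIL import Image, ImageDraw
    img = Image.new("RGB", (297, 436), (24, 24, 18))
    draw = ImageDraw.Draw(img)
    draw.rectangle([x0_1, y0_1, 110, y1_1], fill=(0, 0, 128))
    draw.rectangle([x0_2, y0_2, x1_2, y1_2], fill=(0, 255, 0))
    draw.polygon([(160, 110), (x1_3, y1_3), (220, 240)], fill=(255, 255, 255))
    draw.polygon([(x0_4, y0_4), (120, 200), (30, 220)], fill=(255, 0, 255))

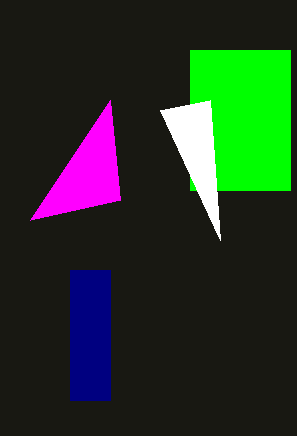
x0_1 = 70; y0_1 = 270; y1_1 = 400; x0_2 = 190; y0_2 = 50; x1_2 = 290; y1_2 = 190; x1_3 = 210; y1_3 = 100; x0_4 = 110; y0_4 = 100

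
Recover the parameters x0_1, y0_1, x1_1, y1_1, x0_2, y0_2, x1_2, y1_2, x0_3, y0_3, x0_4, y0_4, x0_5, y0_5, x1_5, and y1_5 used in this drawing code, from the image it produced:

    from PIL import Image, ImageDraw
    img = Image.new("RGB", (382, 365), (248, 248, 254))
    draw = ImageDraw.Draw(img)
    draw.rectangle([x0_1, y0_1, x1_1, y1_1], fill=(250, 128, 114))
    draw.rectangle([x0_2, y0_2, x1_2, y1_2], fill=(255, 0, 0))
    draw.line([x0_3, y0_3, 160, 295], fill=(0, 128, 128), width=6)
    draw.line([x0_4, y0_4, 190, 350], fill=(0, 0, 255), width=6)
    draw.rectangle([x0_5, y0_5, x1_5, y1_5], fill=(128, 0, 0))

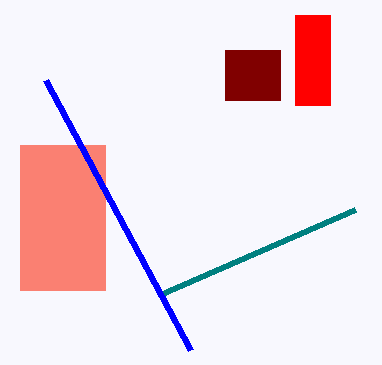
x0_1 = 20; y0_1 = 145; x1_1 = 105; y1_1 = 290; x0_2 = 295; y0_2 = 15; x1_2 = 330; y1_2 = 105; x0_3 = 355; y0_3 = 210; x0_4 = 45; y0_4 = 80; x0_5 = 225; y0_5 = 50; x1_5 = 280; y1_5 = 100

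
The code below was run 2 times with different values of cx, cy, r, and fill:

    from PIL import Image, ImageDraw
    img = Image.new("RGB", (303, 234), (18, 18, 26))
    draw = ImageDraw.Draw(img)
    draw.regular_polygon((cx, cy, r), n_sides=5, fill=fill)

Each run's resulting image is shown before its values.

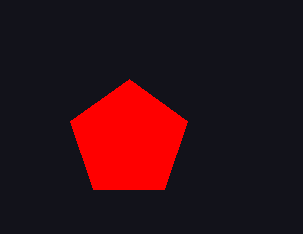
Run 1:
cx = 129
cy = 140
r = 61
fill = 'red'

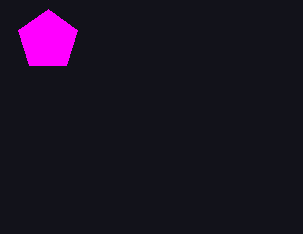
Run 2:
cx = 48
cy = 40
r = 31
fill = 'magenta'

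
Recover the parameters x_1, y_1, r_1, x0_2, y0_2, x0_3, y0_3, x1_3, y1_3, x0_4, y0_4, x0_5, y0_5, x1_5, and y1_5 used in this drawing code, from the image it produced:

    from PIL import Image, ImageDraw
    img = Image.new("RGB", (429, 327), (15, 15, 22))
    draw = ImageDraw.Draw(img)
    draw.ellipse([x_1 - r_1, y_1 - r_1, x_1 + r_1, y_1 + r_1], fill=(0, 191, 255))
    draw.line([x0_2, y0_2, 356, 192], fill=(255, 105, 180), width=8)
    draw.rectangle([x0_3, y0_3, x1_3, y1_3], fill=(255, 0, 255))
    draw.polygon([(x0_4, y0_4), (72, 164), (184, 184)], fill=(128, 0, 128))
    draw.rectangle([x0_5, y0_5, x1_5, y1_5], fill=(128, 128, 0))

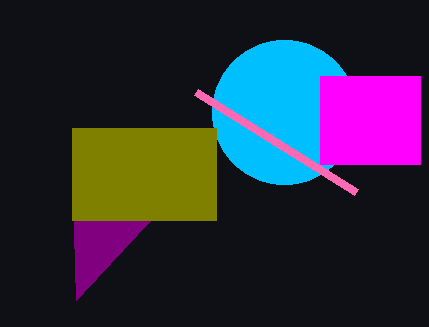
x_1 = 284, y_1 = 112, r_1 = 72, x0_2 = 196, y0_2 = 92, x0_3 = 320, y0_3 = 76, x1_3 = 420, y1_3 = 164, x0_4 = 76, y0_4 = 300, x0_5 = 72, y0_5 = 128, x1_5 = 216, y1_5 = 220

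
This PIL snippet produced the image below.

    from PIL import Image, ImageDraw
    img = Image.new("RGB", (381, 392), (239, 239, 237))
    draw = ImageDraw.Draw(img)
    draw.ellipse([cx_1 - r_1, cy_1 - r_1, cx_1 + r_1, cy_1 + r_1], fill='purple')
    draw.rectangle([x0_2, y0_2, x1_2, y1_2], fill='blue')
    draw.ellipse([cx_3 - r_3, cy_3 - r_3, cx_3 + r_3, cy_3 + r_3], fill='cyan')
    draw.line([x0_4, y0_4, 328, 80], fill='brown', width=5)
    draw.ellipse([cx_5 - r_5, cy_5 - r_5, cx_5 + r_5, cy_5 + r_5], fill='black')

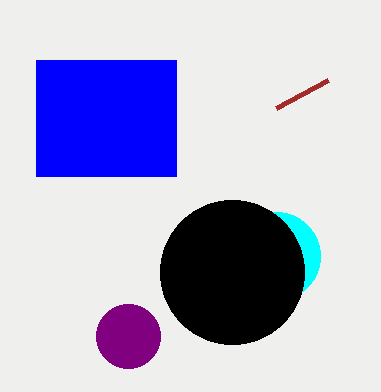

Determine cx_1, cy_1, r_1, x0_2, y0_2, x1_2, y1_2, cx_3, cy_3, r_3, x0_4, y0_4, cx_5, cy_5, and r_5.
cx_1 = 128
cy_1 = 336
r_1 = 32
x0_2 = 36
y0_2 = 60
x1_2 = 176
y1_2 = 176
cx_3 = 276
cy_3 = 256
r_3 = 44
x0_4 = 276
y0_4 = 108
cx_5 = 232
cy_5 = 272
r_5 = 72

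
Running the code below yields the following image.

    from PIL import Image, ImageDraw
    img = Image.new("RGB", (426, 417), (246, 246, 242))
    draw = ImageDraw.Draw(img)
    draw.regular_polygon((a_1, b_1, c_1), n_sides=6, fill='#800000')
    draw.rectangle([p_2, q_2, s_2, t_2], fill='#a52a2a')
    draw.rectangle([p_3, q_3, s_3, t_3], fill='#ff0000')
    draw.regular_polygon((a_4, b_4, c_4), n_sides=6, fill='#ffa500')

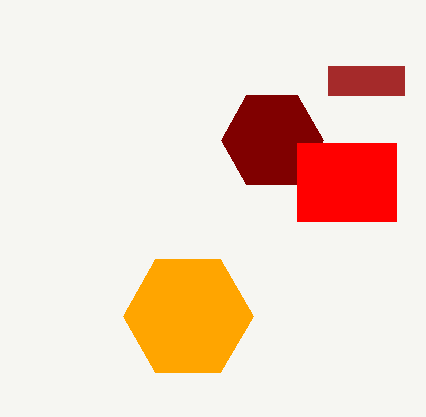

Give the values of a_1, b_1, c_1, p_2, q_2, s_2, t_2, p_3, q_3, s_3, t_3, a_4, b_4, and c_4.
a_1 = 272; b_1 = 140; c_1 = 51; p_2 = 328; q_2 = 66; s_2 = 404; t_2 = 95; p_3 = 297; q_3 = 143; s_3 = 396; t_3 = 221; a_4 = 188; b_4 = 316; c_4 = 65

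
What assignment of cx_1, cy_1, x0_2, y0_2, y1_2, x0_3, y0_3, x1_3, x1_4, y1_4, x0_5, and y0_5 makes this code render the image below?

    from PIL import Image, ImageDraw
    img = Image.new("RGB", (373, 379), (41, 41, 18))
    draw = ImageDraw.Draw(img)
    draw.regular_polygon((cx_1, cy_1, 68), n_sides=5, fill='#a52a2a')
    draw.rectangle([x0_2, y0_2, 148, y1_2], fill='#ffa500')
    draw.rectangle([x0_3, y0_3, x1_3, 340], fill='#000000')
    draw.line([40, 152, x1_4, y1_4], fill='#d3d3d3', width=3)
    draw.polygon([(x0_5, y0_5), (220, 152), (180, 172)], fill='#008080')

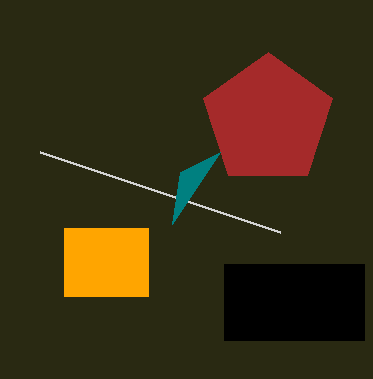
cx_1 = 268
cy_1 = 120
x0_2 = 64
y0_2 = 228
y1_2 = 296
x0_3 = 224
y0_3 = 264
x1_3 = 364
x1_4 = 280
y1_4 = 232
x0_5 = 172
y0_5 = 224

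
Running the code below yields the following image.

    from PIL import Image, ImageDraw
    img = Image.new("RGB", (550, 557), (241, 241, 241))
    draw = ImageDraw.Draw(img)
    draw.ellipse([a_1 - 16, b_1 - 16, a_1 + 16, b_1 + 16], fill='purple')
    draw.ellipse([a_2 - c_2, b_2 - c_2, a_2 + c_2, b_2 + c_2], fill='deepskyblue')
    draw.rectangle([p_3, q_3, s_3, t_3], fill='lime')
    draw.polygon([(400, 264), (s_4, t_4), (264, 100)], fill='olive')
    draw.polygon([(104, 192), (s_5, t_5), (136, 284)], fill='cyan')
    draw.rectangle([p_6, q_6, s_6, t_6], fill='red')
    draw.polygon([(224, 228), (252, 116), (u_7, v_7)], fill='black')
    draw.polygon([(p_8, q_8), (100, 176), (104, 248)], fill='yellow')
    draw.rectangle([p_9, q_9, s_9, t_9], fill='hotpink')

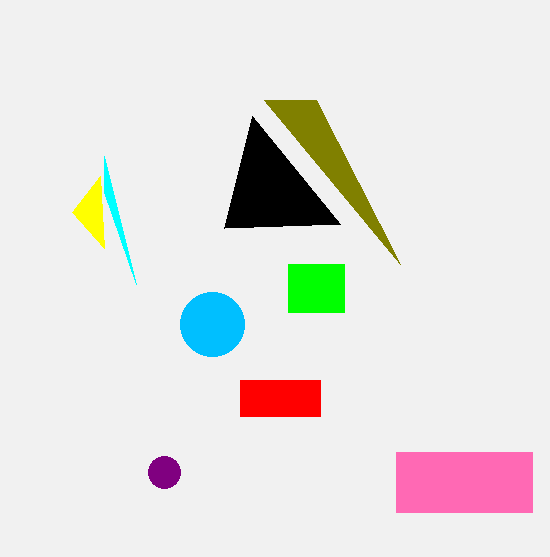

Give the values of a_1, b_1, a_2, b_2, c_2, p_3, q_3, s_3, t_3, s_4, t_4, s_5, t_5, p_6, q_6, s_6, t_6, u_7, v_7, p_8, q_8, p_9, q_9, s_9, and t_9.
a_1 = 164, b_1 = 472, a_2 = 212, b_2 = 324, c_2 = 32, p_3 = 288, q_3 = 264, s_3 = 344, t_3 = 312, s_4 = 316, t_4 = 100, s_5 = 104, t_5 = 156, p_6 = 240, q_6 = 380, s_6 = 320, t_6 = 416, u_7 = 340, v_7 = 224, p_8 = 72, q_8 = 212, p_9 = 396, q_9 = 452, s_9 = 532, t_9 = 512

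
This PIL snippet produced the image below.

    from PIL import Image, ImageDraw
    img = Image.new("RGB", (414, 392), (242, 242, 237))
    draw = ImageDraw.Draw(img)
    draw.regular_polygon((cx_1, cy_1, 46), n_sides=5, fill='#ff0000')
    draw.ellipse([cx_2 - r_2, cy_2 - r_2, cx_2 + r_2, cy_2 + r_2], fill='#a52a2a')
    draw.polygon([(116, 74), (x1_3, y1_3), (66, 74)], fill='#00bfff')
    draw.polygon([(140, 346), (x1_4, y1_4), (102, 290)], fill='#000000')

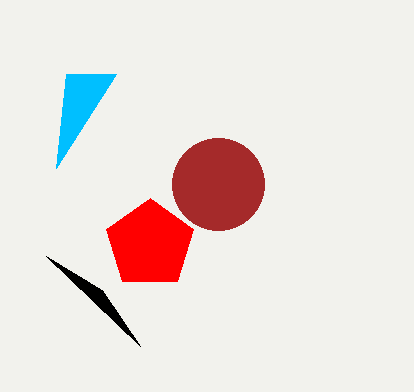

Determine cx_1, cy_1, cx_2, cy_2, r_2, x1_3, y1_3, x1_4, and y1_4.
cx_1 = 150; cy_1 = 244; cx_2 = 218; cy_2 = 184; r_2 = 46; x1_3 = 56; y1_3 = 168; x1_4 = 46; y1_4 = 256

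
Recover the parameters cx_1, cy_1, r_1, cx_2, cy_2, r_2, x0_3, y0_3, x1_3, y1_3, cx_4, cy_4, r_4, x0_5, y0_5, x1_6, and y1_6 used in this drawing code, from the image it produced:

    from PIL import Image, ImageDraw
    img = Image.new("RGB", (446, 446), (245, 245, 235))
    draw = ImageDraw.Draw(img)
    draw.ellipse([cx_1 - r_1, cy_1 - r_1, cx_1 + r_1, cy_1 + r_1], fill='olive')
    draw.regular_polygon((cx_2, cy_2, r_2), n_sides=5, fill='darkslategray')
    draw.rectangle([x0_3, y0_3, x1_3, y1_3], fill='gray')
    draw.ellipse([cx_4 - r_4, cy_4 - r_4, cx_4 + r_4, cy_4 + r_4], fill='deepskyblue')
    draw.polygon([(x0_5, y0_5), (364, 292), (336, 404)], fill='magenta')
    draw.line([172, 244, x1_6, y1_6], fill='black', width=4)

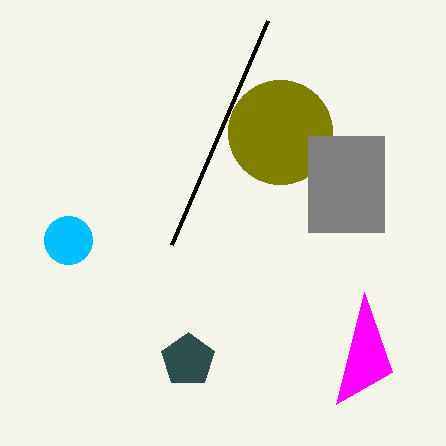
cx_1 = 280, cy_1 = 132, r_1 = 52, cx_2 = 188, cy_2 = 360, r_2 = 28, x0_3 = 308, y0_3 = 136, x1_3 = 384, y1_3 = 232, cx_4 = 68, cy_4 = 240, r_4 = 24, x0_5 = 392, y0_5 = 372, x1_6 = 268, y1_6 = 20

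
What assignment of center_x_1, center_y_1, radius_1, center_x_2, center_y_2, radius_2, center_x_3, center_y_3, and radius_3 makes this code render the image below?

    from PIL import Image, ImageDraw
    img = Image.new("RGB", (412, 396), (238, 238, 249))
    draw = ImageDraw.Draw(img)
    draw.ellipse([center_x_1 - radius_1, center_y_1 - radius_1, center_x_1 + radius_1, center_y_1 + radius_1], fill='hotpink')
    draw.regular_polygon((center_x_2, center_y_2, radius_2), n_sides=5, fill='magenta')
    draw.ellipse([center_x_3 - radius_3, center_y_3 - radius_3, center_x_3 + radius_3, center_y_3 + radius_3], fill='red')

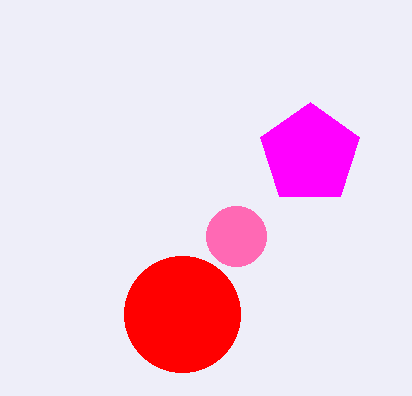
center_x_1 = 236, center_y_1 = 236, radius_1 = 30, center_x_2 = 310, center_y_2 = 154, radius_2 = 52, center_x_3 = 182, center_y_3 = 314, radius_3 = 58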